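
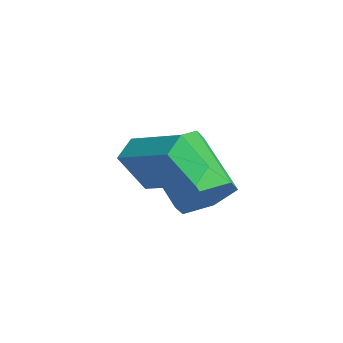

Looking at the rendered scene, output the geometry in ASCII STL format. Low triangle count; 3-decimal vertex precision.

solid 
facet normal 0.847 -0.108 -0.520
outer loop
vertex 3.224 2.89 -2.679
vertex 2.863 3.423 -3.378
vertex 3.349 3.832 -2.671
endloop
endfacet
facet normal 0.515 -0.076 0.854
outer loop
vertex 3.224 2.89 -2.679
vertex 3.349 3.832 -2.671
vertex 1.538 3.104 -1.644
endloop
endfacet
facet normal 0.515 -0.076 0.854
outer loop
vertex 1.538 3.104 -1.644
vertex 3.349 3.832 -2.671
vertex 1.663 4.045 -1.636
endloop
endfacet
facet normal -0.847 0.108 0.521
outer loop
vertex 1.538 3.104 -1.644
vertex 1.663 4.045 -1.636
vertex 1.177 3.637 -2.342
endloop
endfacet
facet normal 0.847 -0.107 -0.521
outer loop
vertex 3.349 3.832 -2.671
vertex 2.863 3.423 -3.378
vertex 2.987 4.365 -3.369
endloop
endfacet
facet normal 0.371 0.821 0.435
outer loop
vertex 3.349 3.832 -2.671
vertex 2.987 4.365 -3.369
vertex 1.663 4.045 -1.636
endloop
endfacet
facet normal 0.371 0.821 0.435
outer loop
vertex 1.663 4.045 -1.636
vertex 2.987 4.365 -3.369
vertex 1.301 4.578 -2.334
endloop
endfacet
facet normal -0.847 0.107 0.521
outer loop
vertex 1.663 4.045 -1.636
vertex 1.301 4.578 -2.334
vertex 1.177 3.637 -2.342
endloop
endfacet
facet normal 0.848 -0.107 -0.520
outer loop
vertex 2.987 4.365 -3.369
vertex 2.863 3.423 -3.378
vertex 2.502 3.956 -4.076
endloop
endfacet
facet normal -0.144 0.896 -0.419
outer loop
vertex 2.987 4.365 -3.369
vertex 2.502 3.956 -4.076
vertex 1.301 4.578 -2.334
endloop
endfacet
facet normal -0.143 0.897 -0.419
outer loop
vertex 1.301 4.578 -2.334
vertex 2.502 3.956 -4.076
vertex 0.816 4.17 -3.041
endloop
endfacet
facet normal -0.848 0.107 0.520
outer loop
vertex 1.301 4.578 -2.334
vertex 0.816 4.17 -3.041
vertex 1.177 3.637 -2.342
endloop
endfacet
facet normal 0.847 -0.108 -0.521
outer loop
vertex 2.502 3.956 -4.076
vertex 2.863 3.423 -3.378
vertex 2.377 3.015 -4.084
endloop
endfacet
facet normal -0.515 0.076 -0.854
outer loop
vertex 2.502 3.956 -4.076
vertex 2.377 3.015 -4.084
vertex 0.816 4.17 -3.041
endloop
endfacet
facet normal -0.515 0.076 -0.854
outer loop
vertex 0.816 4.17 -3.041
vertex 2.377 3.015 -4.084
vertex 0.691 3.228 -3.049
endloop
endfacet
facet normal -0.847 0.108 0.520
outer loop
vertex 0.816 4.17 -3.041
vertex 0.691 3.228 -3.049
vertex 1.177 3.637 -2.342
endloop
endfacet
facet normal 0.847 -0.107 -0.521
outer loop
vertex 2.377 3.015 -4.084
vertex 2.863 3.423 -3.378
vertex 2.739 2.482 -3.386
endloop
endfacet
facet normal -0.371 -0.821 -0.435
outer loop
vertex 2.377 3.015 -4.084
vertex 2.739 2.482 -3.386
vertex 0.691 3.228 -3.049
endloop
endfacet
facet normal -0.371 -0.821 -0.435
outer loop
vertex 0.691 3.228 -3.049
vertex 2.739 2.482 -3.386
vertex 1.053 2.695 -2.351
endloop
endfacet
facet normal -0.847 0.107 0.521
outer loop
vertex 0.691 3.228 -3.049
vertex 1.053 2.695 -2.351
vertex 1.177 3.637 -2.342
endloop
endfacet
facet normal 0.848 -0.107 -0.520
outer loop
vertex 2.739 2.482 -3.386
vertex 2.863 3.423 -3.378
vertex 3.224 2.89 -2.679
endloop
endfacet
facet normal 0.144 -0.897 0.419
outer loop
vertex 2.739 2.482 -3.386
vertex 3.224 2.89 -2.679
vertex 1.053 2.695 -2.351
endloop
endfacet
facet normal 0.144 -0.896 0.420
outer loop
vertex 1.053 2.695 -2.351
vertex 3.224 2.89 -2.679
vertex 1.538 3.104 -1.644
endloop
endfacet
facet normal -0.848 0.107 0.520
outer loop
vertex 1.053 2.695 -2.351
vertex 1.538 3.104 -1.644
vertex 1.177 3.637 -2.342
endloop
endfacet
facet normal -0.862 -0.298 -0.410
outer loop
vertex 2.783 0.637 -0.706
vertex 2.428 1.337 -0.468
vertex 3.144 1.223 -1.891
endloop
endfacet
facet normal 0.433 -0.853 -0.290
outer loop
vertex 4.532 1.703 -1.232
vertex 2.783 0.637 -0.706
vertex 3.144 1.223 -1.891
endloop
endfacet
facet normal -0.862 -0.299 -0.410
outer loop
vertex 3.144 1.223 -1.891
vertex 2.428 1.337 -0.468
vertex 2.788 1.923 -1.653
endloop
endfacet
facet normal 0.263 0.428 -0.865
outer loop
vertex 2.788 1.923 -1.653
vertex 4.532 1.703 -1.232
vertex 3.144 1.223 -1.891
endloop
endfacet
facet normal -0.263 -0.427 0.865
outer loop
vertex 2.783 0.637 -0.706
vertex 3.816 1.817 0.191
vertex 2.428 1.337 -0.468
endloop
endfacet
facet normal 0.433 -0.853 -0.291
outer loop
vertex 4.172 1.117 -0.047
vertex 2.783 0.637 -0.706
vertex 4.532 1.703 -1.232
endloop
endfacet
facet normal -0.263 -0.428 0.865
outer loop
vertex 4.172 1.117 -0.047
vertex 3.816 1.817 0.191
vertex 2.783 0.637 -0.706
endloop
endfacet
facet normal -0.433 0.853 0.290
outer loop
vertex 2.428 1.337 -0.468
vertex 3.816 1.817 0.191
vertex 2.788 1.923 -1.653
endloop
endfacet
facet normal 0.263 0.427 -0.865
outer loop
vertex 4.177 2.403 -0.994
vertex 4.532 1.703 -1.232
vertex 2.788 1.923 -1.653
endloop
endfacet
facet normal -0.433 0.854 0.290
outer loop
vertex 2.788 1.923 -1.653
vertex 3.816 1.817 0.191
vertex 4.177 2.403 -0.994
endloop
endfacet
facet normal 0.862 0.298 0.409
outer loop
vertex 4.177 2.403 -0.994
vertex 4.172 1.117 -0.047
vertex 4.532 1.703 -1.232
endloop
endfacet
facet normal 0.862 0.299 0.410
outer loop
vertex 3.816 1.817 0.191
vertex 4.172 1.117 -0.047
vertex 4.177 2.403 -0.994
endloop
endfacet

endsolid


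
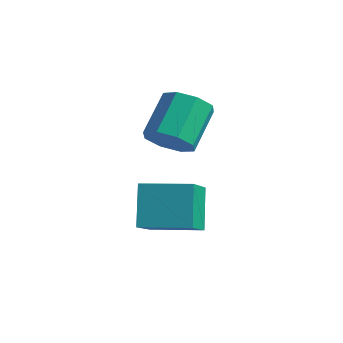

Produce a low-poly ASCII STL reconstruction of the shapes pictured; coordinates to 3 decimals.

solid 
facet normal -0.823 -0.560 -0.093
outer loop
vertex 2.112 -1.605 1.597
vertex 1.224 -0.115 0.485
vertex 2.791 -2.349 0.058
endloop
endfacet
facet normal 0.431 -0.723 0.540
outer loop
vertex 4.356 -1.285 0.235
vertex 2.112 -1.605 1.597
vertex 2.791 -2.349 0.058
endloop
endfacet
facet normal -0.823 -0.560 -0.093
outer loop
vertex 2.791 -2.349 0.058
vertex 1.224 -0.115 0.485
vertex 1.904 -0.859 -1.054
endloop
endfacet
facet normal 0.370 -0.404 -0.837
outer loop
vertex 1.904 -0.859 -1.054
vertex 4.356 -1.285 0.235
vertex 2.791 -2.349 0.058
endloop
endfacet
facet normal -0.369 0.404 0.837
outer loop
vertex 2.112 -1.605 1.597
vertex 2.789 0.949 0.662
vertex 1.224 -0.115 0.485
endloop
endfacet
facet normal 0.431 -0.723 0.540
outer loop
vertex 3.676 -0.541 1.774
vertex 2.112 -1.605 1.597
vertex 4.356 -1.285 0.235
endloop
endfacet
facet normal -0.370 0.404 0.837
outer loop
vertex 3.676 -0.541 1.774
vertex 2.789 0.949 0.662
vertex 2.112 -1.605 1.597
endloop
endfacet
facet normal -0.431 0.723 -0.540
outer loop
vertex 1.224 -0.115 0.485
vertex 2.789 0.949 0.662
vertex 1.904 -0.859 -1.054
endloop
endfacet
facet normal 0.370 -0.404 -0.837
outer loop
vertex 3.468 0.205 -0.877
vertex 4.356 -1.285 0.235
vertex 1.904 -0.859 -1.054
endloop
endfacet
facet normal -0.431 0.723 -0.540
outer loop
vertex 1.904 -0.859 -1.054
vertex 2.789 0.949 0.662
vertex 3.468 0.205 -0.877
endloop
endfacet
facet normal 0.823 0.560 0.093
outer loop
vertex 3.468 0.205 -0.877
vertex 3.676 -0.541 1.774
vertex 4.356 -1.285 0.235
endloop
endfacet
facet normal 0.824 0.560 0.093
outer loop
vertex 2.789 0.949 0.662
vertex 3.676 -0.541 1.774
vertex 3.468 0.205 -0.877
endloop
endfacet
facet normal 0.230 -0.723 -0.651
outer loop
vertex 2.488 0.644 2.738
vertex 1.527 0.427 2.639
vertex 2.157 1.039 2.182
endloop
endfacet
facet normal 0.870 0.453 -0.196
outer loop
vertex 2.488 0.644 2.738
vertex 2.157 1.039 2.182
vertex 2.034 2.07 4.02
endloop
endfacet
facet normal 0.869 0.454 -0.196
outer loop
vertex 2.034 2.07 4.02
vertex 2.157 1.039 2.182
vertex 1.703 2.464 3.464
endloop
endfacet
facet normal -0.230 0.724 0.650
outer loop
vertex 2.034 2.07 4.02
vertex 1.703 2.464 3.464
vertex 1.073 1.853 3.921
endloop
endfacet
facet normal 0.231 -0.723 -0.651
outer loop
vertex 2.157 1.039 2.182
vertex 1.527 0.427 2.639
vertex 1.457 1.075 1.894
endloop
endfacet
facet normal 0.306 0.689 -0.657
outer loop
vertex 2.157 1.039 2.182
vertex 1.457 1.075 1.894
vertex 1.703 2.464 3.464
endloop
endfacet
facet normal 0.307 0.688 -0.657
outer loop
vertex 1.703 2.464 3.464
vertex 1.457 1.075 1.894
vertex 1.004 2.501 3.176
endloop
endfacet
facet normal -0.230 0.724 0.651
outer loop
vertex 1.703 2.464 3.464
vertex 1.004 2.501 3.176
vertex 1.073 1.853 3.921
endloop
endfacet
facet normal 0.230 -0.723 -0.651
outer loop
vertex 1.457 1.075 1.894
vertex 1.527 0.427 2.639
vertex 0.798 0.732 2.042
endloop
endfacet
facet normal -0.436 0.521 -0.734
outer loop
vertex 1.457 1.075 1.894
vertex 0.798 0.732 2.042
vertex 1.004 2.501 3.176
endloop
endfacet
facet normal -0.436 0.521 -0.734
outer loop
vertex 1.004 2.501 3.176
vertex 0.798 0.732 2.042
vertex 0.345 2.158 3.324
endloop
endfacet
facet normal -0.230 0.724 0.651
outer loop
vertex 1.004 2.501 3.176
vertex 0.345 2.158 3.324
vertex 1.073 1.853 3.921
endloop
endfacet
facet normal 0.230 -0.723 -0.651
outer loop
vertex 0.798 0.732 2.042
vertex 1.527 0.427 2.639
vertex 0.566 0.21 2.54
endloop
endfacet
facet normal -0.924 0.048 -0.380
outer loop
vertex 0.798 0.732 2.042
vertex 0.566 0.21 2.54
vertex 0.345 2.158 3.324
endloop
endfacet
facet normal -0.923 0.049 -0.381
outer loop
vertex 0.345 2.158 3.324
vertex 0.566 0.21 2.54
vertex 0.112 1.636 3.822
endloop
endfacet
facet normal -0.230 0.724 0.651
outer loop
vertex 0.345 2.158 3.324
vertex 0.112 1.636 3.822
vertex 1.073 1.853 3.921
endloop
endfacet
facet normal 0.230 -0.724 -0.650
outer loop
vertex 0.566 0.21 2.54
vertex 1.527 0.427 2.639
vertex 0.897 -0.184 3.096
endloop
endfacet
facet normal -0.869 -0.453 0.196
outer loop
vertex 0.566 0.21 2.54
vertex 0.897 -0.184 3.096
vertex 0.112 1.636 3.822
endloop
endfacet
facet normal -0.870 -0.453 0.196
outer loop
vertex 0.112 1.636 3.822
vertex 0.897 -0.184 3.096
vertex 0.443 1.241 4.378
endloop
endfacet
facet normal -0.230 0.723 0.651
outer loop
vertex 0.112 1.636 3.822
vertex 0.443 1.241 4.378
vertex 1.073 1.853 3.921
endloop
endfacet
facet normal 0.230 -0.724 -0.651
outer loop
vertex 0.897 -0.184 3.096
vertex 1.527 0.427 2.639
vertex 1.596 -0.221 3.384
endloop
endfacet
facet normal -0.307 -0.689 0.657
outer loop
vertex 0.897 -0.184 3.096
vertex 1.596 -0.221 3.384
vertex 0.443 1.241 4.378
endloop
endfacet
facet normal -0.306 -0.688 0.658
outer loop
vertex 0.443 1.241 4.378
vertex 1.596 -0.221 3.384
vertex 1.143 1.205 4.666
endloop
endfacet
facet normal -0.231 0.723 0.651
outer loop
vertex 0.443 1.241 4.378
vertex 1.143 1.205 4.666
vertex 1.073 1.853 3.921
endloop
endfacet
facet normal 0.230 -0.724 -0.651
outer loop
vertex 1.596 -0.221 3.384
vertex 1.527 0.427 2.639
vertex 2.255 0.122 3.236
endloop
endfacet
facet normal 0.436 -0.521 0.734
outer loop
vertex 1.596 -0.221 3.384
vertex 2.255 0.122 3.236
vertex 1.143 1.205 4.666
endloop
endfacet
facet normal 0.436 -0.521 0.734
outer loop
vertex 1.143 1.205 4.666
vertex 2.255 0.122 3.236
vertex 1.802 1.548 4.518
endloop
endfacet
facet normal -0.230 0.723 0.651
outer loop
vertex 1.143 1.205 4.666
vertex 1.802 1.548 4.518
vertex 1.073 1.853 3.921
endloop
endfacet
facet normal 0.230 -0.724 -0.651
outer loop
vertex 2.255 0.122 3.236
vertex 1.527 0.427 2.639
vertex 2.488 0.644 2.738
endloop
endfacet
facet normal 0.923 -0.049 0.381
outer loop
vertex 2.255 0.122 3.236
vertex 2.488 0.644 2.738
vertex 1.802 1.548 4.518
endloop
endfacet
facet normal 0.924 -0.048 0.380
outer loop
vertex 1.802 1.548 4.518
vertex 2.488 0.644 2.738
vertex 2.034 2.07 4.02
endloop
endfacet
facet normal -0.230 0.723 0.651
outer loop
vertex 1.802 1.548 4.518
vertex 2.034 2.07 4.02
vertex 1.073 1.853 3.921
endloop
endfacet

endsolid


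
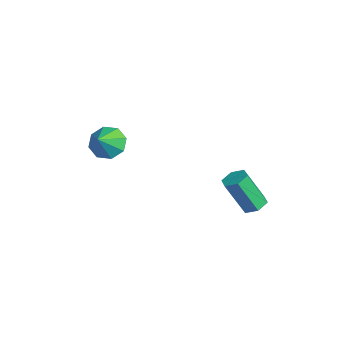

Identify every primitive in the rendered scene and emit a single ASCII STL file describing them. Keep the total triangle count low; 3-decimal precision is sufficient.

solid 
facet normal -0.579 0.479 -0.660
outer loop
vertex -3.128 -3.509 -3.632
vertex -3.745 -3.512 -3.093
vertex -3.127 -3.001 -3.264
endloop
endfacet
facet normal 0.999 0.021 -0.032
outer loop
vertex -3.128 -3.509 -3.632
vertex -3.127 -3.001 -3.264
vertex -3.075 -4.068 -2.327
endloop
endfacet
facet normal -0.579 0.480 -0.659
outer loop
vertex -3.127 -3.001 -3.264
vertex -3.745 -3.512 -3.093
vertex -3.488 -2.792 -2.795
endloop
endfacet
facet normal 0.801 0.417 0.430
outer loop
vertex -3.127 -3.001 -3.264
vertex -3.488 -2.792 -2.795
vertex -3.075 -4.068 -2.327
endloop
endfacet
facet normal -0.578 0.480 -0.660
outer loop
vertex -3.488 -2.792 -2.795
vertex -3.745 -3.512 -3.093
vertex -4.0 -3.005 -2.501
endloop
endfacet
facet normal 0.317 0.415 0.853
outer loop
vertex -3.488 -2.792 -2.795
vertex -4.0 -3.005 -2.501
vertex -3.075 -4.068 -2.327
endloop
endfacet
facet normal -0.578 0.480 -0.660
outer loop
vertex -4.0 -3.005 -2.501
vertex -3.745 -3.512 -3.093
vertex -4.363 -3.514 -2.553
endloop
endfacet
facet normal -0.166 0.017 0.986
outer loop
vertex -4.0 -3.005 -2.501
vertex -4.363 -3.514 -2.553
vertex -3.075 -4.068 -2.327
endloop
endfacet
facet normal -0.578 0.480 -0.660
outer loop
vertex -4.363 -3.514 -2.553
vertex -3.745 -3.512 -3.093
vertex -4.364 -4.022 -2.922
endloop
endfacet
facet normal -0.367 -0.546 0.753
outer loop
vertex -4.363 -3.514 -2.553
vertex -4.364 -4.022 -2.922
vertex -3.075 -4.068 -2.327
endloop
endfacet
facet normal -0.578 0.480 -0.660
outer loop
vertex -4.364 -4.022 -2.922
vertex -3.745 -3.512 -3.093
vertex -4.003 -4.231 -3.39
endloop
endfacet
facet normal -0.168 -0.942 0.291
outer loop
vertex -4.364 -4.022 -2.922
vertex -4.003 -4.231 -3.39
vertex -3.075 -4.068 -2.327
endloop
endfacet
facet normal -0.579 0.480 -0.659
outer loop
vertex -4.003 -4.231 -3.39
vertex -3.745 -3.512 -3.093
vertex -3.491 -4.019 -3.685
endloop
endfacet
facet normal 0.314 -0.940 -0.130
outer loop
vertex -4.003 -4.231 -3.39
vertex -3.491 -4.019 -3.685
vertex -3.075 -4.068 -2.327
endloop
endfacet
facet normal -0.578 0.480 -0.659
outer loop
vertex -3.491 -4.019 -3.685
vertex -3.745 -3.512 -3.093
vertex -3.128 -3.509 -3.632
endloop
endfacet
facet normal 0.799 -0.541 -0.264
outer loop
vertex -3.491 -4.019 -3.685
vertex -3.128 -3.509 -3.632
vertex -3.075 -4.068 -2.327
endloop
endfacet
facet normal 0.167 0.437 -0.884
outer loop
vertex 1.879 1.327 -3.596
vertex 1.591 0.909 -3.857
vertex 1.317 1.376 -3.678
endloop
endfacet
facet normal 0.013 0.895 0.445
outer loop
vertex 1.879 1.327 -3.596
vertex 1.317 1.376 -3.678
vertex 1.597 0.588 -2.102
endloop
endfacet
facet normal 0.013 0.895 0.445
outer loop
vertex 1.597 0.588 -2.102
vertex 1.317 1.376 -3.678
vertex 1.035 0.637 -2.184
endloop
endfacet
facet normal -0.167 -0.438 0.884
outer loop
vertex 1.597 0.588 -2.102
vertex 1.035 0.637 -2.184
vertex 1.309 0.171 -2.363
endloop
endfacet
facet normal 0.168 0.437 -0.884
outer loop
vertex 1.317 1.376 -3.678
vertex 1.591 0.909 -3.857
vertex 1.029 0.959 -3.939
endloop
endfacet
facet normal -0.847 0.523 0.099
outer loop
vertex 1.317 1.376 -3.678
vertex 1.029 0.959 -3.939
vertex 1.035 0.637 -2.184
endloop
endfacet
facet normal -0.847 0.523 0.099
outer loop
vertex 1.035 0.637 -2.184
vertex 1.029 0.959 -3.939
vertex 0.747 0.22 -2.445
endloop
endfacet
facet normal -0.167 -0.438 0.884
outer loop
vertex 1.035 0.637 -2.184
vertex 0.747 0.22 -2.445
vertex 1.309 0.171 -2.363
endloop
endfacet
facet normal 0.168 0.437 -0.884
outer loop
vertex 1.029 0.959 -3.939
vertex 1.591 0.909 -3.857
vertex 1.303 0.492 -4.118
endloop
endfacet
facet normal -0.861 -0.372 -0.347
outer loop
vertex 1.029 0.959 -3.939
vertex 1.303 0.492 -4.118
vertex 0.747 0.22 -2.445
endloop
endfacet
facet normal -0.861 -0.372 -0.347
outer loop
vertex 0.747 0.22 -2.445
vertex 1.303 0.492 -4.118
vertex 1.021 -0.247 -2.624
endloop
endfacet
facet normal -0.167 -0.437 0.884
outer loop
vertex 0.747 0.22 -2.445
vertex 1.021 -0.247 -2.624
vertex 1.309 0.171 -2.363
endloop
endfacet
facet normal 0.167 0.438 -0.884
outer loop
vertex 1.303 0.492 -4.118
vertex 1.591 0.909 -3.857
vertex 1.865 0.443 -4.036
endloop
endfacet
facet normal -0.013 -0.895 -0.445
outer loop
vertex 1.303 0.492 -4.118
vertex 1.865 0.443 -4.036
vertex 1.021 -0.247 -2.624
endloop
endfacet
facet normal -0.013 -0.895 -0.445
outer loop
vertex 1.021 -0.247 -2.624
vertex 1.865 0.443 -4.036
vertex 1.583 -0.296 -2.542
endloop
endfacet
facet normal -0.167 -0.437 0.884
outer loop
vertex 1.021 -0.247 -2.624
vertex 1.583 -0.296 -2.542
vertex 1.309 0.171 -2.363
endloop
endfacet
facet normal 0.167 0.438 -0.884
outer loop
vertex 1.865 0.443 -4.036
vertex 1.591 0.909 -3.857
vertex 2.153 0.86 -3.775
endloop
endfacet
facet normal 0.847 -0.523 -0.099
outer loop
vertex 1.865 0.443 -4.036
vertex 2.153 0.86 -3.775
vertex 1.583 -0.296 -2.542
endloop
endfacet
facet normal 0.847 -0.523 -0.099
outer loop
vertex 1.583 -0.296 -2.542
vertex 2.153 0.86 -3.775
vertex 1.871 0.121 -2.281
endloop
endfacet
facet normal -0.168 -0.437 0.884
outer loop
vertex 1.583 -0.296 -2.542
vertex 1.871 0.121 -2.281
vertex 1.309 0.171 -2.363
endloop
endfacet
facet normal 0.167 0.437 -0.884
outer loop
vertex 2.153 0.86 -3.775
vertex 1.591 0.909 -3.857
vertex 1.879 1.327 -3.596
endloop
endfacet
facet normal 0.861 0.372 0.347
outer loop
vertex 2.153 0.86 -3.775
vertex 1.879 1.327 -3.596
vertex 1.871 0.121 -2.281
endloop
endfacet
facet normal 0.861 0.372 0.347
outer loop
vertex 1.871 0.121 -2.281
vertex 1.879 1.327 -3.596
vertex 1.597 0.588 -2.102
endloop
endfacet
facet normal -0.168 -0.437 0.884
outer loop
vertex 1.871 0.121 -2.281
vertex 1.597 0.588 -2.102
vertex 1.309 0.171 -2.363
endloop
endfacet

endsolid


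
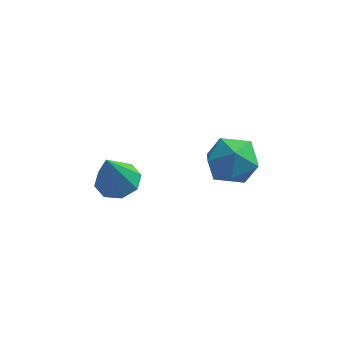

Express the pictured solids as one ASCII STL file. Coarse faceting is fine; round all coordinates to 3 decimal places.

solid 
facet normal 0.150 0.302 -0.942
outer loop
vertex -2.441 0.066 1.088
vertex -3.027 0.347 1.085
vertex -2.426 0.539 1.242
endloop
endfacet
facet normal 0.845 -0.190 0.500
outer loop
vertex -2.441 0.066 1.088
vertex -2.426 0.539 1.242
vertex -3.233 -0.067 2.375
endloop
endfacet
facet normal 0.149 0.302 -0.941
outer loop
vertex -2.426 0.539 1.242
vertex -3.027 0.347 1.085
vertex -2.764 0.899 1.304
endloop
endfacet
facet normal 0.598 0.447 0.665
outer loop
vertex -2.426 0.539 1.242
vertex -2.764 0.899 1.304
vertex -3.233 -0.067 2.375
endloop
endfacet
facet normal 0.149 0.302 -0.941
outer loop
vertex -2.764 0.899 1.304
vertex -3.027 0.347 1.085
vertex -3.255 0.936 1.238
endloop
endfacet
facet normal -0.032 0.749 0.662
outer loop
vertex -2.764 0.899 1.304
vertex -3.255 0.936 1.238
vertex -3.233 -0.067 2.375
endloop
endfacet
facet normal 0.150 0.303 -0.941
outer loop
vertex -3.255 0.936 1.238
vertex -3.027 0.347 1.085
vertex -3.613 0.628 1.082
endloop
endfacet
facet normal -0.681 0.543 0.492
outer loop
vertex -3.255 0.936 1.238
vertex -3.613 0.628 1.082
vertex -3.233 -0.067 2.375
endloop
endfacet
facet normal 0.150 0.302 -0.942
outer loop
vertex -3.613 0.628 1.082
vertex -3.027 0.347 1.085
vertex -3.628 0.155 0.928
endloop
endfacet
facet normal -0.965 -0.053 0.255
outer loop
vertex -3.613 0.628 1.082
vertex -3.628 0.155 0.928
vertex -3.233 -0.067 2.375
endloop
endfacet
facet normal 0.149 0.302 -0.942
outer loop
vertex -3.628 0.155 0.928
vertex -3.027 0.347 1.085
vertex -3.291 -0.205 0.866
endloop
endfacet
facet normal -0.719 -0.689 0.091
outer loop
vertex -3.628 0.155 0.928
vertex -3.291 -0.205 0.866
vertex -3.233 -0.067 2.375
endloop
endfacet
facet normal 0.149 0.302 -0.942
outer loop
vertex -3.291 -0.205 0.866
vertex -3.027 0.347 1.085
vertex -2.799 -0.242 0.932
endloop
endfacet
facet normal -0.087 -0.992 0.094
outer loop
vertex -3.291 -0.205 0.866
vertex -2.799 -0.242 0.932
vertex -3.233 -0.067 2.375
endloop
endfacet
facet normal 0.150 0.303 -0.941
outer loop
vertex -2.799 -0.242 0.932
vertex -3.027 0.347 1.085
vertex -2.441 0.066 1.088
endloop
endfacet
facet normal 0.560 -0.785 0.264
outer loop
vertex -2.799 -0.242 0.932
vertex -2.441 0.066 1.088
vertex -3.233 -0.067 2.375
endloop
endfacet
facet normal -0.639 0.717 0.278
outer loop
vertex -0.049 0.995 2.643
vertex -0.671 0.498 2.495
vertex -0.332 0.515 3.231
endloop
endfacet
facet normal -0.019 0.779 0.627
outer loop
vertex -0.049 0.995 2.643
vertex -0.332 0.515 3.231
vertex 0.466 0.611 3.136
endloop
endfacet
facet normal 0.500 0.854 0.143
outer loop
vertex -0.049 0.995 2.643
vertex 0.466 0.611 3.136
vertex 0.621 0.653 2.343
endloop
endfacet
facet normal 0.202 0.839 -0.506
outer loop
vertex -0.049 0.995 2.643
vertex 0.621 0.653 2.343
vertex -0.082 0.583 1.947
endloop
endfacet
facet normal -0.502 0.754 -0.423
outer loop
vertex -0.049 0.995 2.643
vertex -0.082 0.583 1.947
vertex -0.671 0.498 2.495
endloop
endfacet
facet normal 0.096 0.170 0.981
outer loop
vertex 0.466 0.611 3.136
vertex -0.332 0.515 3.231
vertex 0.162 -0.123 3.293
endloop
endfacet
facet normal -0.907 0.071 0.416
outer loop
vertex -0.332 0.515 3.231
vertex -0.671 0.498 2.495
vertex -0.541 -0.193 2.897
endloop
endfacet
facet normal -0.685 0.131 -0.716
outer loop
vertex -0.671 0.498 2.495
vertex -0.082 0.583 1.947
vertex -0.386 -0.151 2.104
endloop
endfacet
facet normal 0.453 0.268 -0.851
outer loop
vertex -0.082 0.583 1.947
vertex 0.621 0.653 2.343
vertex 0.412 -0.055 2.009
endloop
endfacet
facet normal 0.936 0.291 0.198
outer loop
vertex 0.621 0.653 2.343
vertex 0.466 0.611 3.136
vertex 0.751 -0.038 2.745
endloop
endfacet
facet normal -0.202 -0.839 0.506
outer loop
vertex 0.129 -0.535 2.597
vertex 0.162 -0.123 3.293
vertex -0.541 -0.193 2.897
endloop
endfacet
facet normal -0.500 -0.854 -0.143
outer loop
vertex 0.129 -0.535 2.597
vertex -0.541 -0.193 2.897
vertex -0.386 -0.151 2.104
endloop
endfacet
facet normal 0.019 -0.779 -0.627
outer loop
vertex 0.129 -0.535 2.597
vertex -0.386 -0.151 2.104
vertex 0.412 -0.055 2.009
endloop
endfacet
facet normal 0.639 -0.717 -0.278
outer loop
vertex 0.129 -0.535 2.597
vertex 0.412 -0.055 2.009
vertex 0.751 -0.038 2.745
endloop
endfacet
facet normal 0.502 -0.754 0.423
outer loop
vertex 0.129 -0.535 2.597
vertex 0.751 -0.038 2.745
vertex 0.162 -0.123 3.293
endloop
endfacet
facet normal -0.453 -0.268 0.851
outer loop
vertex -0.541 -0.193 2.897
vertex 0.162 -0.123 3.293
vertex -0.332 0.515 3.231
endloop
endfacet
facet normal -0.936 -0.291 -0.198
outer loop
vertex -0.386 -0.151 2.104
vertex -0.541 -0.193 2.897
vertex -0.671 0.498 2.495
endloop
endfacet
facet normal -0.096 -0.170 -0.981
outer loop
vertex 0.412 -0.055 2.009
vertex -0.386 -0.151 2.104
vertex -0.082 0.583 1.947
endloop
endfacet
facet normal 0.907 -0.071 -0.416
outer loop
vertex 0.751 -0.038 2.745
vertex 0.412 -0.055 2.009
vertex 0.621 0.653 2.343
endloop
endfacet
facet normal 0.685 -0.131 0.716
outer loop
vertex 0.162 -0.123 3.293
vertex 0.751 -0.038 2.745
vertex 0.466 0.611 3.136
endloop
endfacet

endsolid


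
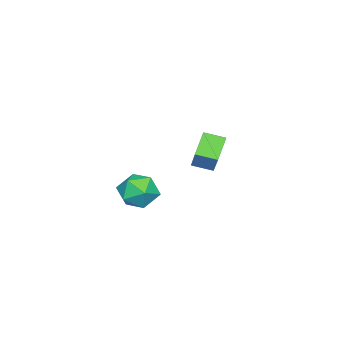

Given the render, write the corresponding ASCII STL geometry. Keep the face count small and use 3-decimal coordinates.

solid 
facet normal -0.620 -0.381 -0.685
outer loop
vertex -3.338 2.136 -3.619
vertex -3.645 3.115 -3.886
vertex -2.347 2.193 -4.548
endloop
endfacet
facet normal 0.290 -0.923 0.252
outer loop
vertex -0.995 3.025 -3.054
vertex -3.338 2.136 -3.619
vertex -2.347 2.193 -4.548
endloop
endfacet
facet normal -0.620 -0.381 -0.685
outer loop
vertex -2.347 2.193 -4.548
vertex -3.645 3.115 -3.886
vertex -2.654 3.172 -4.815
endloop
endfacet
facet normal 0.729 0.042 -0.683
outer loop
vertex -2.654 3.172 -4.815
vertex -0.995 3.025 -3.054
vertex -2.347 2.193 -4.548
endloop
endfacet
facet normal -0.729 -0.042 0.683
outer loop
vertex -3.338 2.136 -3.619
vertex -2.293 3.947 -2.392
vertex -3.645 3.115 -3.886
endloop
endfacet
facet normal 0.290 -0.923 0.252
outer loop
vertex -1.986 2.968 -2.125
vertex -3.338 2.136 -3.619
vertex -0.995 3.025 -3.054
endloop
endfacet
facet normal -0.729 -0.042 0.683
outer loop
vertex -1.986 2.968 -2.125
vertex -2.293 3.947 -2.392
vertex -3.338 2.136 -3.619
endloop
endfacet
facet normal -0.290 0.923 -0.252
outer loop
vertex -3.645 3.115 -3.886
vertex -2.293 3.947 -2.392
vertex -2.654 3.172 -4.815
endloop
endfacet
facet normal 0.729 0.042 -0.683
outer loop
vertex -1.302 4.004 -3.321
vertex -0.995 3.025 -3.054
vertex -2.654 3.172 -4.815
endloop
endfacet
facet normal -0.290 0.923 -0.252
outer loop
vertex -2.654 3.172 -4.815
vertex -2.293 3.947 -2.392
vertex -1.302 4.004 -3.321
endloop
endfacet
facet normal 0.620 0.381 0.685
outer loop
vertex -1.302 4.004 -3.321
vertex -1.986 2.968 -2.125
vertex -0.995 3.025 -3.054
endloop
endfacet
facet normal 0.620 0.381 0.685
outer loop
vertex -2.293 3.947 -2.392
vertex -1.986 2.968 -2.125
vertex -1.302 4.004 -3.321
endloop
endfacet
facet normal -0.714 0.091 0.694
outer loop
vertex 1.806 2.374 -3.66
vertex 2.256 1.636 -3.1
vertex 2.519 2.622 -2.959
endloop
endfacet
facet normal -0.602 0.712 0.361
outer loop
vertex 1.806 2.374 -3.66
vertex 2.519 2.622 -2.959
vertex 2.518 3.087 -3.878
endloop
endfacet
facet normal -0.716 0.612 -0.336
outer loop
vertex 1.806 2.374 -3.66
vertex 2.518 3.087 -3.878
vertex 2.254 2.388 -4.588
endloop
endfacet
facet normal -0.898 -0.071 -0.435
outer loop
vertex 1.806 2.374 -3.66
vertex 2.254 2.388 -4.588
vertex 2.092 1.491 -4.107
endloop
endfacet
facet normal -0.897 -0.393 0.203
outer loop
vertex 1.806 2.374 -3.66
vertex 2.092 1.491 -4.107
vertex 2.256 1.636 -3.1
endloop
endfacet
facet normal 0.083 0.889 0.450
outer loop
vertex 2.518 3.087 -3.878
vertex 2.519 2.622 -2.959
vertex 3.408 2.789 -3.453
endloop
endfacet
facet normal -0.098 -0.115 0.988
outer loop
vertex 2.519 2.622 -2.959
vertex 2.256 1.636 -3.1
vertex 3.246 1.892 -2.972
endloop
endfacet
facet normal -0.393 -0.899 0.193
outer loop
vertex 2.256 1.636 -3.1
vertex 2.092 1.491 -4.107
vertex 2.982 1.193 -3.682
endloop
endfacet
facet normal -0.394 -0.378 -0.838
outer loop
vertex 2.092 1.491 -4.107
vertex 2.254 2.388 -4.588
vertex 2.981 1.658 -4.601
endloop
endfacet
facet normal -0.100 0.727 -0.679
outer loop
vertex 2.254 2.388 -4.588
vertex 2.518 3.087 -3.878
vertex 3.244 2.644 -4.46
endloop
endfacet
facet normal 0.898 0.071 0.435
outer loop
vertex 3.694 1.906 -3.9
vertex 3.408 2.789 -3.453
vertex 3.246 1.892 -2.972
endloop
endfacet
facet normal 0.716 -0.612 0.336
outer loop
vertex 3.694 1.906 -3.9
vertex 3.246 1.892 -2.972
vertex 2.982 1.193 -3.682
endloop
endfacet
facet normal 0.602 -0.712 -0.361
outer loop
vertex 3.694 1.906 -3.9
vertex 2.982 1.193 -3.682
vertex 2.981 1.658 -4.601
endloop
endfacet
facet normal 0.714 -0.091 -0.694
outer loop
vertex 3.694 1.906 -3.9
vertex 2.981 1.658 -4.601
vertex 3.244 2.644 -4.46
endloop
endfacet
facet normal 0.897 0.393 -0.203
outer loop
vertex 3.694 1.906 -3.9
vertex 3.244 2.644 -4.46
vertex 3.408 2.789 -3.453
endloop
endfacet
facet normal 0.394 0.378 0.838
outer loop
vertex 3.246 1.892 -2.972
vertex 3.408 2.789 -3.453
vertex 2.519 2.622 -2.959
endloop
endfacet
facet normal 0.100 -0.727 0.679
outer loop
vertex 2.982 1.193 -3.682
vertex 3.246 1.892 -2.972
vertex 2.256 1.636 -3.1
endloop
endfacet
facet normal -0.083 -0.889 -0.450
outer loop
vertex 2.981 1.658 -4.601
vertex 2.982 1.193 -3.682
vertex 2.092 1.491 -4.107
endloop
endfacet
facet normal 0.098 0.115 -0.988
outer loop
vertex 3.244 2.644 -4.46
vertex 2.981 1.658 -4.601
vertex 2.254 2.388 -4.588
endloop
endfacet
facet normal 0.393 0.899 -0.193
outer loop
vertex 3.408 2.789 -3.453
vertex 3.244 2.644 -4.46
vertex 2.518 3.087 -3.878
endloop
endfacet

endsolid


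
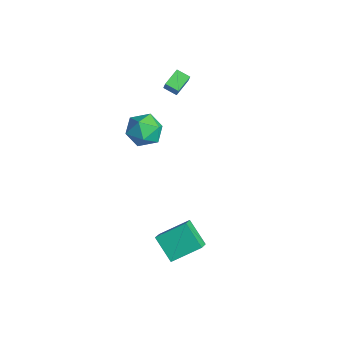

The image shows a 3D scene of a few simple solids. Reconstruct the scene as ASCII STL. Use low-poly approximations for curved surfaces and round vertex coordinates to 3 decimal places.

solid 
facet normal -0.500 0.095 -0.861
outer loop
vertex -4.608 0.986 3.282
vertex -3.967 1.499 2.966
vertex -4.038 0.002 2.842
endloop
endfacet
facet normal -0.729 -0.583 0.359
outer loop
vertex -3.613 -0.079 3.574
vertex -4.608 0.986 3.282
vertex -4.038 0.002 2.842
endloop
endfacet
facet normal -0.500 0.095 -0.861
outer loop
vertex -4.038 0.002 2.842
vertex -3.967 1.499 2.966
vertex -3.396 0.515 2.526
endloop
endfacet
facet normal 0.467 -0.807 -0.361
outer loop
vertex -3.396 0.515 2.526
vertex -3.613 -0.079 3.574
vertex -4.038 0.002 2.842
endloop
endfacet
facet normal -0.468 0.807 0.361
outer loop
vertex -4.608 0.986 3.282
vertex -3.542 1.418 3.698
vertex -3.967 1.499 2.966
endloop
endfacet
facet normal -0.729 -0.583 0.358
outer loop
vertex -4.184 0.905 4.014
vertex -4.608 0.986 3.282
vertex -3.613 -0.079 3.574
endloop
endfacet
facet normal -0.468 0.807 0.360
outer loop
vertex -4.184 0.905 4.014
vertex -3.542 1.418 3.698
vertex -4.608 0.986 3.282
endloop
endfacet
facet normal 0.729 0.583 -0.359
outer loop
vertex -3.967 1.499 2.966
vertex -3.542 1.418 3.698
vertex -3.396 0.515 2.526
endloop
endfacet
facet normal 0.468 -0.807 -0.360
outer loop
vertex -2.972 0.434 3.258
vertex -3.613 -0.079 3.574
vertex -3.396 0.515 2.526
endloop
endfacet
facet normal 0.730 0.583 -0.358
outer loop
vertex -3.396 0.515 2.526
vertex -3.542 1.418 3.698
vertex -2.972 0.434 3.258
endloop
endfacet
facet normal 0.500 -0.095 0.861
outer loop
vertex -2.972 0.434 3.258
vertex -4.184 0.905 4.014
vertex -3.613 -0.079 3.574
endloop
endfacet
facet normal 0.500 -0.095 0.861
outer loop
vertex -3.542 1.418 3.698
vertex -4.184 0.905 4.014
vertex -2.972 0.434 3.258
endloop
endfacet
facet normal -0.745 -0.190 0.639
outer loop
vertex 3.282 -2.051 -2.035
vertex 2.534 -1.462 -2.732
vertex 2.882 -3.691 -2.99
endloop
endfacet
facet normal 0.634 -0.499 0.591
outer loop
vertex 4.186 -3.358 -4.108
vertex 3.282 -2.051 -2.035
vertex 2.882 -3.691 -2.99
endloop
endfacet
facet normal -0.745 -0.190 0.639
outer loop
vertex 2.882 -3.691 -2.99
vertex 2.534 -1.462 -2.732
vertex 2.134 -3.102 -3.687
endloop
endfacet
facet normal -0.207 -0.845 -0.493
outer loop
vertex 2.134 -3.102 -3.687
vertex 4.186 -3.358 -4.108
vertex 2.882 -3.691 -2.99
endloop
endfacet
facet normal 0.207 0.845 0.493
outer loop
vertex 3.282 -2.051 -2.035
vertex 3.838 -1.129 -3.85
vertex 2.534 -1.462 -2.732
endloop
endfacet
facet normal 0.634 -0.499 0.591
outer loop
vertex 4.586 -1.718 -3.153
vertex 3.282 -2.051 -2.035
vertex 4.186 -3.358 -4.108
endloop
endfacet
facet normal 0.207 0.845 0.493
outer loop
vertex 4.586 -1.718 -3.153
vertex 3.838 -1.129 -3.85
vertex 3.282 -2.051 -2.035
endloop
endfacet
facet normal -0.634 0.499 -0.591
outer loop
vertex 2.534 -1.462 -2.732
vertex 3.838 -1.129 -3.85
vertex 2.134 -3.102 -3.687
endloop
endfacet
facet normal -0.207 -0.845 -0.493
outer loop
vertex 3.438 -2.769 -4.805
vertex 4.186 -3.358 -4.108
vertex 2.134 -3.102 -3.687
endloop
endfacet
facet normal -0.634 0.499 -0.591
outer loop
vertex 2.134 -3.102 -3.687
vertex 3.838 -1.129 -3.85
vertex 3.438 -2.769 -4.805
endloop
endfacet
facet normal 0.745 0.190 -0.639
outer loop
vertex 3.438 -2.769 -4.805
vertex 4.586 -1.718 -3.153
vertex 4.186 -3.358 -4.108
endloop
endfacet
facet normal 0.745 0.190 -0.639
outer loop
vertex 3.838 -1.129 -3.85
vertex 4.586 -1.718 -3.153
vertex 3.438 -2.769 -4.805
endloop
endfacet
facet normal 0.107 0.852 0.512
outer loop
vertex -0.907 -1.496 2.657
vertex -1.324 -2.012 3.604
vertex -0.187 -2.027 3.391
endloop
endfacet
facet normal 0.597 0.802 -0.005
outer loop
vertex -0.907 -1.496 2.657
vertex -0.187 -2.027 3.391
vertex -0.04 -2.144 2.25
endloop
endfacet
facet normal 0.255 0.736 -0.627
outer loop
vertex -0.907 -1.496 2.657
vertex -0.04 -2.144 2.25
vertex -1.085 -2.201 1.758
endloop
endfacet
facet normal -0.446 0.745 -0.496
outer loop
vertex -0.907 -1.496 2.657
vertex -1.085 -2.201 1.758
vertex -1.879 -2.119 2.595
endloop
endfacet
facet normal -0.537 0.817 0.209
outer loop
vertex -0.907 -1.496 2.657
vertex -1.879 -2.119 2.595
vertex -1.324 -2.012 3.604
endloop
endfacet
facet normal 0.973 0.205 0.104
outer loop
vertex -0.04 -2.144 2.25
vertex -0.187 -2.027 3.391
vertex 0.079 -3.061 2.945
endloop
endfacet
facet normal 0.180 0.287 0.941
outer loop
vertex -0.187 -2.027 3.391
vertex -1.324 -2.012 3.604
vertex -0.715 -2.979 3.782
endloop
endfacet
facet normal -0.863 0.229 0.450
outer loop
vertex -1.324 -2.012 3.604
vertex -1.879 -2.119 2.595
vertex -1.76 -3.036 3.29
endloop
endfacet
facet normal -0.715 0.113 -0.690
outer loop
vertex -1.879 -2.119 2.595
vertex -1.085 -2.201 1.758
vertex -1.613 -3.153 2.149
endloop
endfacet
facet normal 0.420 0.098 -0.902
outer loop
vertex -1.085 -2.201 1.758
vertex -0.04 -2.144 2.25
vertex -0.476 -3.168 1.936
endloop
endfacet
facet normal 0.446 -0.745 0.496
outer loop
vertex -0.893 -3.684 2.883
vertex 0.079 -3.061 2.945
vertex -0.715 -2.979 3.782
endloop
endfacet
facet normal -0.255 -0.736 0.627
outer loop
vertex -0.893 -3.684 2.883
vertex -0.715 -2.979 3.782
vertex -1.76 -3.036 3.29
endloop
endfacet
facet normal -0.597 -0.802 0.005
outer loop
vertex -0.893 -3.684 2.883
vertex -1.76 -3.036 3.29
vertex -1.613 -3.153 2.149
endloop
endfacet
facet normal -0.107 -0.852 -0.512
outer loop
vertex -0.893 -3.684 2.883
vertex -1.613 -3.153 2.149
vertex -0.476 -3.168 1.936
endloop
endfacet
facet normal 0.537 -0.817 -0.209
outer loop
vertex -0.893 -3.684 2.883
vertex -0.476 -3.168 1.936
vertex 0.079 -3.061 2.945
endloop
endfacet
facet normal 0.715 -0.113 0.690
outer loop
vertex -0.715 -2.979 3.782
vertex 0.079 -3.061 2.945
vertex -0.187 -2.027 3.391
endloop
endfacet
facet normal -0.420 -0.098 0.902
outer loop
vertex -1.76 -3.036 3.29
vertex -0.715 -2.979 3.782
vertex -1.324 -2.012 3.604
endloop
endfacet
facet normal -0.973 -0.205 -0.104
outer loop
vertex -1.613 -3.153 2.149
vertex -1.76 -3.036 3.29
vertex -1.879 -2.119 2.595
endloop
endfacet
facet normal -0.180 -0.287 -0.941
outer loop
vertex -0.476 -3.168 1.936
vertex -1.613 -3.153 2.149
vertex -1.085 -2.201 1.758
endloop
endfacet
facet normal 0.863 -0.229 -0.450
outer loop
vertex 0.079 -3.061 2.945
vertex -0.476 -3.168 1.936
vertex -0.04 -2.144 2.25
endloop
endfacet

endsolid


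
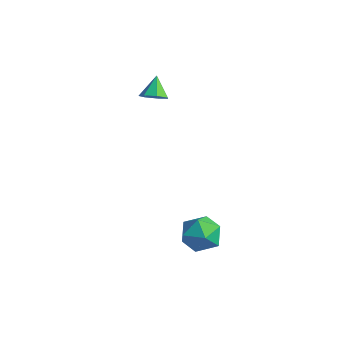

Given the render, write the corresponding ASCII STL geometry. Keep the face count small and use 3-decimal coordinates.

solid 
facet normal 0.082 0.943 0.323
outer loop
vertex 1.565 1.021 -2.866
vertex 1.066 0.824 -2.164
vertex 1.944 0.733 -2.122
endloop
endfacet
facet normal 0.661 0.749 -0.047
outer loop
vertex 1.565 1.021 -2.866
vertex 1.944 0.733 -2.122
vertex 2.225 0.436 -2.905
endloop
endfacet
facet normal 0.451 0.555 -0.699
outer loop
vertex 1.565 1.021 -2.866
vertex 2.225 0.436 -2.905
vertex 1.522 0.344 -3.431
endloop
endfacet
facet normal -0.259 0.629 -0.733
outer loop
vertex 1.565 1.021 -2.866
vertex 1.522 0.344 -3.431
vertex 0.805 0.583 -2.973
endloop
endfacet
facet normal -0.486 0.868 -0.102
outer loop
vertex 1.565 1.021 -2.866
vertex 0.805 0.583 -2.973
vertex 1.066 0.824 -2.164
endloop
endfacet
facet normal 0.946 0.178 0.272
outer loop
vertex 2.225 0.436 -2.905
vertex 1.944 0.733 -2.122
vertex 2.135 -0.123 -2.227
endloop
endfacet
facet normal 0.009 0.491 0.871
outer loop
vertex 1.944 0.733 -2.122
vertex 1.066 0.824 -2.164
vertex 1.418 0.116 -1.769
endloop
endfacet
facet normal -0.911 0.370 0.184
outer loop
vertex 1.066 0.824 -2.164
vertex 0.805 0.583 -2.973
vertex 0.715 0.024 -2.295
endloop
endfacet
facet normal -0.542 -0.018 -0.840
outer loop
vertex 0.805 0.583 -2.973
vertex 1.522 0.344 -3.431
vertex 0.996 -0.273 -3.078
endloop
endfacet
facet normal 0.605 -0.137 -0.784
outer loop
vertex 1.522 0.344 -3.431
vertex 2.225 0.436 -2.905
vertex 1.874 -0.364 -3.036
endloop
endfacet
facet normal 0.259 -0.629 0.733
outer loop
vertex 1.375 -0.561 -2.334
vertex 2.135 -0.123 -2.227
vertex 1.418 0.116 -1.769
endloop
endfacet
facet normal -0.451 -0.555 0.699
outer loop
vertex 1.375 -0.561 -2.334
vertex 1.418 0.116 -1.769
vertex 0.715 0.024 -2.295
endloop
endfacet
facet normal -0.661 -0.749 0.047
outer loop
vertex 1.375 -0.561 -2.334
vertex 0.715 0.024 -2.295
vertex 0.996 -0.273 -3.078
endloop
endfacet
facet normal -0.082 -0.943 -0.323
outer loop
vertex 1.375 -0.561 -2.334
vertex 0.996 -0.273 -3.078
vertex 1.874 -0.364 -3.036
endloop
endfacet
facet normal 0.486 -0.868 0.102
outer loop
vertex 1.375 -0.561 -2.334
vertex 1.874 -0.364 -3.036
vertex 2.135 -0.123 -2.227
endloop
endfacet
facet normal 0.542 0.018 0.840
outer loop
vertex 1.418 0.116 -1.769
vertex 2.135 -0.123 -2.227
vertex 1.944 0.733 -2.122
endloop
endfacet
facet normal -0.605 0.137 0.784
outer loop
vertex 0.715 0.024 -2.295
vertex 1.418 0.116 -1.769
vertex 1.066 0.824 -2.164
endloop
endfacet
facet normal -0.946 -0.178 -0.272
outer loop
vertex 0.996 -0.273 -3.078
vertex 0.715 0.024 -2.295
vertex 0.805 0.583 -2.973
endloop
endfacet
facet normal -0.009 -0.491 -0.871
outer loop
vertex 1.874 -0.364 -3.036
vertex 0.996 -0.273 -3.078
vertex 1.522 0.344 -3.431
endloop
endfacet
facet normal 0.911 -0.370 -0.184
outer loop
vertex 2.135 -0.123 -2.227
vertex 1.874 -0.364 -3.036
vertex 2.225 0.436 -2.905
endloop
endfacet
facet normal 0.437 -0.481 -0.760
outer loop
vertex -3.064 1.804 1.787
vertex -3.487 1.995 1.423
vertex -2.973 2.252 1.556
endloop
endfacet
facet normal 0.579 0.278 0.766
outer loop
vertex -3.064 1.804 1.787
vertex -2.973 2.252 1.556
vertex -3.933 2.485 2.197
endloop
endfacet
facet normal 0.437 -0.481 -0.760
outer loop
vertex -2.973 2.252 1.556
vertex -3.487 1.995 1.423
vertex -3.269 2.506 1.225
endloop
endfacet
facet normal 0.408 0.863 0.297
outer loop
vertex -2.973 2.252 1.556
vertex -3.269 2.506 1.225
vertex -3.933 2.485 2.197
endloop
endfacet
facet normal 0.439 -0.481 -0.759
outer loop
vertex -3.269 2.506 1.225
vertex -3.487 1.995 1.423
vertex -3.729 2.375 1.042
endloop
endfacet
facet normal -0.223 0.966 -0.131
outer loop
vertex -3.269 2.506 1.225
vertex -3.729 2.375 1.042
vertex -3.933 2.485 2.197
endloop
endfacet
facet normal 0.438 -0.482 -0.759
outer loop
vertex -3.729 2.375 1.042
vertex -3.487 1.995 1.423
vertex -4.007 1.958 1.146
endloop
endfacet
facet normal -0.838 0.509 -0.196
outer loop
vertex -3.729 2.375 1.042
vertex -4.007 1.958 1.146
vertex -3.933 2.485 2.197
endloop
endfacet
facet normal 0.439 -0.480 -0.760
outer loop
vertex -4.007 1.958 1.146
vertex -3.487 1.995 1.423
vertex -3.893 1.568 1.458
endloop
endfacet
facet normal -0.975 -0.164 0.151
outer loop
vertex -4.007 1.958 1.146
vertex -3.893 1.568 1.458
vertex -3.933 2.485 2.197
endloop
endfacet
facet normal 0.438 -0.479 -0.760
outer loop
vertex -3.893 1.568 1.458
vertex -3.487 1.995 1.423
vertex -3.473 1.5 1.743
endloop
endfacet
facet normal -0.529 -0.546 0.649
outer loop
vertex -3.893 1.568 1.458
vertex -3.473 1.5 1.743
vertex -3.933 2.485 2.197
endloop
endfacet
facet normal 0.438 -0.479 -0.761
outer loop
vertex -3.473 1.5 1.743
vertex -3.487 1.995 1.423
vertex -3.064 1.804 1.787
endloop
endfacet
facet normal 0.161 -0.350 0.923
outer loop
vertex -3.473 1.5 1.743
vertex -3.064 1.804 1.787
vertex -3.933 2.485 2.197
endloop
endfacet

endsolid


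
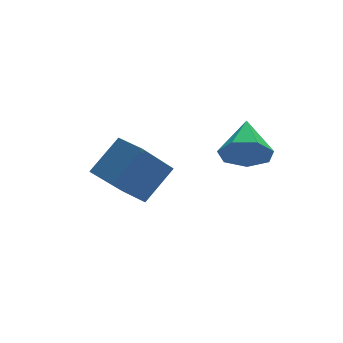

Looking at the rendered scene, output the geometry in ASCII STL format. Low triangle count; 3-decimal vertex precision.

solid 
facet normal -0.356 -0.803 -0.478
outer loop
vertex 0.341 0.517 2.996
vertex -0.487 0.586 3.496
vertex -0.259 0.992 2.645
endloop
endfacet
facet normal 0.700 0.534 -0.474
outer loop
vertex 0.341 0.517 2.996
vertex -0.259 0.992 2.645
vertex 0.127 1.974 4.324
endloop
endfacet
facet normal -0.355 -0.803 -0.478
outer loop
vertex -0.259 0.992 2.645
vertex -0.487 0.586 3.496
vertex -1.031 1.161 2.935
endloop
endfacet
facet normal -0.001 0.863 -0.505
outer loop
vertex -0.259 0.992 2.645
vertex -1.031 1.161 2.935
vertex 0.127 1.974 4.324
endloop
endfacet
facet normal -0.355 -0.803 -0.479
outer loop
vertex -1.031 1.161 2.935
vertex -0.487 0.586 3.496
vertex -1.394 0.897 3.647
endloop
endfacet
facet normal -0.580 0.815 0.006
outer loop
vertex -1.031 1.161 2.935
vertex -1.394 0.897 3.647
vertex 0.127 1.974 4.324
endloop
endfacet
facet normal -0.355 -0.803 -0.479
outer loop
vertex -1.394 0.897 3.647
vertex -0.487 0.586 3.496
vertex -1.074 0.399 4.245
endloop
endfacet
facet normal -0.602 0.425 0.676
outer loop
vertex -1.394 0.897 3.647
vertex -1.074 0.399 4.245
vertex 0.127 1.974 4.324
endloop
endfacet
facet normal -0.356 -0.802 -0.479
outer loop
vertex -1.074 0.399 4.245
vertex -0.487 0.586 3.496
vertex -0.313 0.041 4.279
endloop
endfacet
facet normal -0.050 -0.012 0.999
outer loop
vertex -1.074 0.399 4.245
vertex -0.313 0.041 4.279
vertex 0.127 1.974 4.324
endloop
endfacet
facet normal -0.356 -0.802 -0.479
outer loop
vertex -0.313 0.041 4.279
vertex -0.487 0.586 3.496
vertex 0.317 0.094 3.723
endloop
endfacet
facet normal 0.660 -0.167 0.732
outer loop
vertex -0.313 0.041 4.279
vertex 0.317 0.094 3.723
vertex 0.127 1.974 4.324
endloop
endfacet
facet normal -0.356 -0.803 -0.479
outer loop
vertex 0.317 0.094 3.723
vertex -0.487 0.586 3.496
vertex 0.341 0.517 2.996
endloop
endfacet
facet normal 0.994 0.076 0.077
outer loop
vertex 0.317 0.094 3.723
vertex 0.341 0.517 2.996
vertex 0.127 1.974 4.324
endloop
endfacet
facet normal -0.629 -0.311 0.713
outer loop
vertex -3.681 1.889 3.718
vertex -4.133 2.987 3.798
vertex -4.862 1.492 2.504
endloop
endfacet
facet normal 0.380 -0.923 -0.068
outer loop
vertex -3.487 2.173 0.942
vertex -3.681 1.889 3.718
vertex -4.862 1.492 2.504
endloop
endfacet
facet normal -0.628 -0.311 0.713
outer loop
vertex -4.862 1.492 2.504
vertex -4.133 2.987 3.798
vertex -5.315 2.589 2.584
endloop
endfacet
facet normal -0.679 -0.229 -0.698
outer loop
vertex -5.315 2.589 2.584
vertex -3.487 2.173 0.942
vertex -4.862 1.492 2.504
endloop
endfacet
facet normal 0.679 0.229 0.698
outer loop
vertex -3.681 1.889 3.718
vertex -2.758 3.668 2.236
vertex -4.133 2.987 3.798
endloop
endfacet
facet normal 0.380 -0.922 -0.068
outer loop
vertex -2.305 2.571 2.156
vertex -3.681 1.889 3.718
vertex -3.487 2.173 0.942
endloop
endfacet
facet normal 0.679 0.229 0.698
outer loop
vertex -2.305 2.571 2.156
vertex -2.758 3.668 2.236
vertex -3.681 1.889 3.718
endloop
endfacet
facet normal -0.380 0.922 0.068
outer loop
vertex -4.133 2.987 3.798
vertex -2.758 3.668 2.236
vertex -5.315 2.589 2.584
endloop
endfacet
facet normal -0.679 -0.229 -0.698
outer loop
vertex -3.939 3.271 1.022
vertex -3.487 2.173 0.942
vertex -5.315 2.589 2.584
endloop
endfacet
facet normal -0.380 0.922 0.068
outer loop
vertex -5.315 2.589 2.584
vertex -2.758 3.668 2.236
vertex -3.939 3.271 1.022
endloop
endfacet
facet normal 0.628 0.311 -0.713
outer loop
vertex -3.939 3.271 1.022
vertex -2.305 2.571 2.156
vertex -3.487 2.173 0.942
endloop
endfacet
facet normal 0.628 0.311 -0.713
outer loop
vertex -2.758 3.668 2.236
vertex -2.305 2.571 2.156
vertex -3.939 3.271 1.022
endloop
endfacet

endsolid


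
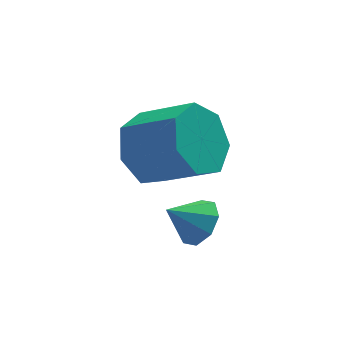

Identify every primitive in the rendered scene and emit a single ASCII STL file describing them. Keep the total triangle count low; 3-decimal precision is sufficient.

solid 
facet normal 0.762 -0.016 -0.647
outer loop
vertex 1.01 -2.758 -0.493
vertex 0.599 -2.409 -0.986
vertex 1.055 -2.203 -0.454
endloop
endfacet
facet normal 0.149 -0.081 0.986
outer loop
vertex 1.01 -2.758 -0.493
vertex 1.055 -2.203 -0.454
vertex -0.239 -2.391 -0.274
endloop
endfacet
facet normal 0.762 -0.017 -0.647
outer loop
vertex 1.055 -2.203 -0.454
vertex 0.599 -2.409 -0.986
vertex 0.833 -1.768 -0.727
endloop
endfacet
facet normal 0.037 0.545 0.838
outer loop
vertex 1.055 -2.203 -0.454
vertex 0.833 -1.768 -0.727
vertex -0.239 -2.391 -0.274
endloop
endfacet
facet normal 0.763 -0.017 -0.646
outer loop
vertex 0.833 -1.768 -0.727
vertex 0.599 -2.409 -0.986
vertex 0.475 -1.709 -1.151
endloop
endfacet
facet normal -0.330 0.856 0.398
outer loop
vertex 0.833 -1.768 -0.727
vertex 0.475 -1.709 -1.151
vertex -0.239 -2.391 -0.274
endloop
endfacet
facet normal 0.762 -0.018 -0.647
outer loop
vertex 0.475 -1.709 -1.151
vertex 0.599 -2.409 -0.986
vertex 0.189 -2.06 -1.478
endloop
endfacet
facet normal -0.737 0.672 -0.077
outer loop
vertex 0.475 -1.709 -1.151
vertex 0.189 -2.06 -1.478
vertex -0.239 -2.391 -0.274
endloop
endfacet
facet normal 0.762 -0.016 -0.647
outer loop
vertex 0.189 -2.06 -1.478
vertex 0.599 -2.409 -0.986
vertex 0.144 -2.616 -1.517
endloop
endfacet
facet normal -0.946 0.098 -0.309
outer loop
vertex 0.189 -2.06 -1.478
vertex 0.144 -2.616 -1.517
vertex -0.239 -2.391 -0.274
endloop
endfacet
facet normal 0.763 -0.017 -0.647
outer loop
vertex 0.144 -2.616 -1.517
vertex 0.599 -2.409 -0.986
vertex 0.365 -3.05 -1.245
endloop
endfacet
facet normal -0.835 -0.526 -0.162
outer loop
vertex 0.144 -2.616 -1.517
vertex 0.365 -3.05 -1.245
vertex -0.239 -2.391 -0.274
endloop
endfacet
facet normal 0.762 -0.017 -0.647
outer loop
vertex 0.365 -3.05 -1.245
vertex 0.599 -2.409 -0.986
vertex 0.724 -3.109 -0.821
endloop
endfacet
facet normal -0.467 -0.839 0.279
outer loop
vertex 0.365 -3.05 -1.245
vertex 0.724 -3.109 -0.821
vertex -0.239 -2.391 -0.274
endloop
endfacet
facet normal 0.762 -0.016 -0.647
outer loop
vertex 0.724 -3.109 -0.821
vertex 0.599 -2.409 -0.986
vertex 1.01 -2.758 -0.493
endloop
endfacet
facet normal -0.060 -0.655 0.753
outer loop
vertex 0.724 -3.109 -0.821
vertex 1.01 -2.758 -0.493
vertex -0.239 -2.391 -0.274
endloop
endfacet
facet normal -0.661 0.525 -0.535
outer loop
vertex -0.012 -1.351 -0.114
vertex -0.358 -0.852 0.803
vertex 0.443 -0.544 0.116
endloop
endfacet
facet normal 0.579 -0.096 -0.809
outer loop
vertex -0.012 -1.351 -0.114
vertex 0.443 -0.544 0.116
vertex 1.165 -2.286 0.839
endloop
endfacet
facet normal 0.580 -0.095 -0.809
outer loop
vertex 1.165 -2.286 0.839
vertex 0.443 -0.544 0.116
vertex 1.62 -1.479 1.07
endloop
endfacet
facet normal 0.661 -0.526 0.535
outer loop
vertex 1.165 -2.286 0.839
vertex 1.62 -1.479 1.07
vertex 0.818 -1.788 1.757
endloop
endfacet
facet normal -0.661 0.526 -0.535
outer loop
vertex 0.443 -0.544 0.116
vertex -0.358 -0.852 0.803
vertex 0.295 0.031 0.864
endloop
endfacet
facet normal 0.734 0.601 -0.317
outer loop
vertex 0.443 -0.544 0.116
vertex 0.295 0.031 0.864
vertex 1.62 -1.479 1.07
endloop
endfacet
facet normal 0.734 0.601 -0.316
outer loop
vertex 1.62 -1.479 1.07
vertex 0.295 0.031 0.864
vertex 1.471 -0.905 1.817
endloop
endfacet
facet normal 0.661 -0.525 0.536
outer loop
vertex 1.62 -1.479 1.07
vertex 1.471 -0.905 1.817
vertex 0.818 -1.788 1.757
endloop
endfacet
facet normal -0.661 0.526 -0.535
outer loop
vertex 0.295 0.031 0.864
vertex -0.358 -0.852 0.803
vertex -0.346 -0.06 1.566
endloop
endfacet
facet normal 0.336 0.845 0.416
outer loop
vertex 0.295 0.031 0.864
vertex -0.346 -0.06 1.566
vertex 1.471 -0.905 1.817
endloop
endfacet
facet normal 0.336 0.846 0.415
outer loop
vertex 1.471 -0.905 1.817
vertex -0.346 -0.06 1.566
vertex 0.831 -0.995 2.519
endloop
endfacet
facet normal 0.661 -0.525 0.535
outer loop
vertex 1.471 -0.905 1.817
vertex 0.831 -0.995 2.519
vertex 0.818 -1.788 1.757
endloop
endfacet
facet normal -0.661 0.526 -0.535
outer loop
vertex -0.346 -0.06 1.566
vertex -0.358 -0.852 0.803
vertex -0.996 -0.747 1.694
endloop
endfacet
facet normal -0.315 0.453 0.834
outer loop
vertex -0.346 -0.06 1.566
vertex -0.996 -0.747 1.694
vertex 0.831 -0.995 2.519
endloop
endfacet
facet normal -0.315 0.453 0.834
outer loop
vertex 0.831 -0.995 2.519
vertex -0.996 -0.747 1.694
vertex 0.181 -1.682 2.647
endloop
endfacet
facet normal 0.661 -0.526 0.536
outer loop
vertex 0.831 -0.995 2.519
vertex 0.181 -1.682 2.647
vertex 0.818 -1.788 1.757
endloop
endfacet
facet normal -0.661 0.526 -0.535
outer loop
vertex -0.996 -0.747 1.694
vertex -0.358 -0.852 0.803
vertex -1.166 -1.514 1.151
endloop
endfacet
facet normal -0.729 -0.281 0.625
outer loop
vertex -0.996 -0.747 1.694
vertex -1.166 -1.514 1.151
vertex 0.181 -1.682 2.647
endloop
endfacet
facet normal -0.729 -0.281 0.625
outer loop
vertex 0.181 -1.682 2.647
vertex -1.166 -1.514 1.151
vertex 0.011 -2.449 2.104
endloop
endfacet
facet normal 0.661 -0.526 0.536
outer loop
vertex 0.181 -1.682 2.647
vertex 0.011 -2.449 2.104
vertex 0.818 -1.788 1.757
endloop
endfacet
facet normal -0.661 0.526 -0.535
outer loop
vertex -1.166 -1.514 1.151
vertex -0.358 -0.852 0.803
vertex -0.728 -1.782 0.347
endloop
endfacet
facet normal -0.593 -0.803 -0.055
outer loop
vertex -1.166 -1.514 1.151
vertex -0.728 -1.782 0.347
vertex 0.011 -2.449 2.104
endloop
endfacet
facet normal -0.594 -0.803 -0.055
outer loop
vertex 0.011 -2.449 2.104
vertex -0.728 -1.782 0.347
vertex 0.449 -2.718 1.3
endloop
endfacet
facet normal 0.661 -0.526 0.536
outer loop
vertex 0.011 -2.449 2.104
vertex 0.449 -2.718 1.3
vertex 0.818 -1.788 1.757
endloop
endfacet
facet normal -0.661 0.526 -0.535
outer loop
vertex -0.728 -1.782 0.347
vertex -0.358 -0.852 0.803
vertex -0.012 -1.351 -0.114
endloop
endfacet
facet normal -0.012 -0.721 -0.693
outer loop
vertex -0.728 -1.782 0.347
vertex -0.012 -1.351 -0.114
vertex 0.449 -2.718 1.3
endloop
endfacet
facet normal -0.011 -0.721 -0.693
outer loop
vertex 0.449 -2.718 1.3
vertex -0.012 -1.351 -0.114
vertex 1.165 -2.286 0.839
endloop
endfacet
facet normal 0.662 -0.525 0.535
outer loop
vertex 0.449 -2.718 1.3
vertex 1.165 -2.286 0.839
vertex 0.818 -1.788 1.757
endloop
endfacet

endsolid


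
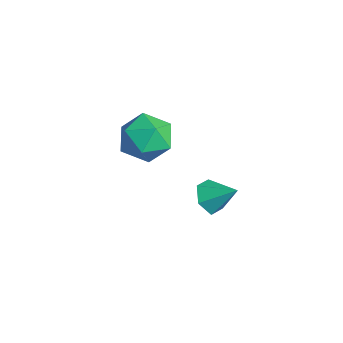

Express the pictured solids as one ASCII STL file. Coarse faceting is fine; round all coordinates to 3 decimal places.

solid 
facet normal -0.590 0.654 0.473
outer loop
vertex 1.114 0.575 4.007
vertex 0.18 0.115 3.479
vertex 0.536 -0.308 4.507
endloop
endfacet
facet normal -0.014 0.500 0.866
outer loop
vertex 1.114 0.575 4.007
vertex 0.536 -0.308 4.507
vertex 1.703 -0.293 4.517
endloop
endfacet
facet normal 0.565 0.668 0.484
outer loop
vertex 1.114 0.575 4.007
vertex 1.703 -0.293 4.517
vertex 2.068 0.138 3.496
endloop
endfacet
facet normal 0.347 0.927 -0.145
outer loop
vertex 1.114 0.575 4.007
vertex 2.068 0.138 3.496
vertex 1.126 0.39 2.854
endloop
endfacet
facet normal -0.367 0.918 -0.151
outer loop
vertex 1.114 0.575 4.007
vertex 1.126 0.39 2.854
vertex 0.18 0.115 3.479
endloop
endfacet
facet normal -0.006 -0.204 0.979
outer loop
vertex 1.703 -0.293 4.517
vertex 0.536 -0.308 4.507
vertex 1.134 -1.29 4.306
endloop
endfacet
facet normal -0.938 0.045 0.344
outer loop
vertex 0.536 -0.308 4.507
vertex 0.18 0.115 3.479
vertex 0.192 -1.038 3.664
endloop
endfacet
facet normal -0.578 0.471 -0.667
outer loop
vertex 0.18 0.115 3.479
vertex 1.126 0.39 2.854
vertex 0.557 -0.607 2.643
endloop
endfacet
facet normal 0.577 0.486 -0.656
outer loop
vertex 1.126 0.39 2.854
vertex 2.068 0.138 3.496
vertex 1.724 -0.592 2.653
endloop
endfacet
facet normal 0.930 0.068 0.361
outer loop
vertex 2.068 0.138 3.496
vertex 1.703 -0.293 4.517
vertex 2.08 -1.015 3.681
endloop
endfacet
facet normal -0.347 -0.927 0.145
outer loop
vertex 1.146 -1.475 3.153
vertex 1.134 -1.29 4.306
vertex 0.192 -1.038 3.664
endloop
endfacet
facet normal -0.565 -0.668 -0.484
outer loop
vertex 1.146 -1.475 3.153
vertex 0.192 -1.038 3.664
vertex 0.557 -0.607 2.643
endloop
endfacet
facet normal 0.014 -0.500 -0.866
outer loop
vertex 1.146 -1.475 3.153
vertex 0.557 -0.607 2.643
vertex 1.724 -0.592 2.653
endloop
endfacet
facet normal 0.590 -0.654 -0.473
outer loop
vertex 1.146 -1.475 3.153
vertex 1.724 -0.592 2.653
vertex 2.08 -1.015 3.681
endloop
endfacet
facet normal 0.367 -0.918 0.151
outer loop
vertex 1.146 -1.475 3.153
vertex 2.08 -1.015 3.681
vertex 1.134 -1.29 4.306
endloop
endfacet
facet normal -0.577 -0.486 0.656
outer loop
vertex 0.192 -1.038 3.664
vertex 1.134 -1.29 4.306
vertex 0.536 -0.308 4.507
endloop
endfacet
facet normal -0.930 -0.068 -0.361
outer loop
vertex 0.557 -0.607 2.643
vertex 0.192 -1.038 3.664
vertex 0.18 0.115 3.479
endloop
endfacet
facet normal 0.006 0.204 -0.979
outer loop
vertex 1.724 -0.592 2.653
vertex 0.557 -0.607 2.643
vertex 1.126 0.39 2.854
endloop
endfacet
facet normal 0.938 -0.045 -0.344
outer loop
vertex 2.08 -1.015 3.681
vertex 1.724 -0.592 2.653
vertex 2.068 0.138 3.496
endloop
endfacet
facet normal 0.578 -0.471 0.667
outer loop
vertex 1.134 -1.29 4.306
vertex 2.08 -1.015 3.681
vertex 1.703 -0.293 4.517
endloop
endfacet
facet normal -0.581 -0.560 -0.590
outer loop
vertex 1.326 2.674 -1.835
vertex 1.07 2.235 -1.166
vertex 0.649 2.922 -1.404
endloop
endfacet
facet normal 0.166 0.945 -0.283
outer loop
vertex 1.326 2.674 -1.835
vertex 0.649 2.922 -1.404
vertex 1.89 3.025 -0.334
endloop
endfacet
facet normal -0.581 -0.560 -0.590
outer loop
vertex 0.649 2.922 -1.404
vertex 1.07 2.235 -1.166
vertex 0.393 2.483 -0.735
endloop
endfacet
facet normal -0.404 0.828 0.389
outer loop
vertex 0.649 2.922 -1.404
vertex 0.393 2.483 -0.735
vertex 1.89 3.025 -0.334
endloop
endfacet
facet normal -0.581 -0.560 -0.590
outer loop
vertex 0.393 2.483 -0.735
vertex 1.07 2.235 -1.166
vertex 0.814 1.796 -0.497
endloop
endfacet
facet normal -0.303 0.141 0.942
outer loop
vertex 0.393 2.483 -0.735
vertex 0.814 1.796 -0.497
vertex 1.89 3.025 -0.334
endloop
endfacet
facet normal -0.582 -0.560 -0.590
outer loop
vertex 0.814 1.796 -0.497
vertex 1.07 2.235 -1.166
vertex 1.491 1.548 -0.929
endloop
endfacet
facet normal 0.368 -0.431 0.824
outer loop
vertex 0.814 1.796 -0.497
vertex 1.491 1.548 -0.929
vertex 1.89 3.025 -0.334
endloop
endfacet
facet normal -0.581 -0.560 -0.591
outer loop
vertex 1.491 1.548 -0.929
vertex 1.07 2.235 -1.166
vertex 1.747 1.987 -1.597
endloop
endfacet
facet normal 0.937 -0.314 0.152
outer loop
vertex 1.491 1.548 -0.929
vertex 1.747 1.987 -1.597
vertex 1.89 3.025 -0.334
endloop
endfacet
facet normal -0.581 -0.560 -0.590
outer loop
vertex 1.747 1.987 -1.597
vertex 1.07 2.235 -1.166
vertex 1.326 2.674 -1.835
endloop
endfacet
facet normal 0.836 0.373 -0.402
outer loop
vertex 1.747 1.987 -1.597
vertex 1.326 2.674 -1.835
vertex 1.89 3.025 -0.334
endloop
endfacet

endsolid


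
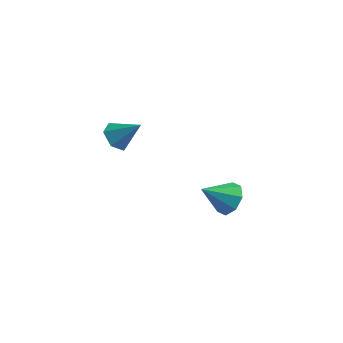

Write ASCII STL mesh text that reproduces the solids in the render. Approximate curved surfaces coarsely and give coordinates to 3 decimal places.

solid 
facet normal -0.717 -0.140 -0.683
outer loop
vertex -2.314 0.683 0.255
vertex -2.643 0.357 0.667
vertex -2.721 0.97 0.623
endloop
endfacet
facet normal 0.509 0.855 -0.104
outer loop
vertex -2.314 0.683 0.255
vertex -2.721 0.97 0.623
vertex -1.797 0.523 1.473
endloop
endfacet
facet normal -0.717 -0.140 -0.683
outer loop
vertex -2.721 0.97 0.623
vertex -2.643 0.357 0.667
vertex -3.05 0.644 1.035
endloop
endfacet
facet normal -0.116 0.822 0.558
outer loop
vertex -2.721 0.97 0.623
vertex -3.05 0.644 1.035
vertex -1.797 0.523 1.473
endloop
endfacet
facet normal -0.717 -0.140 -0.683
outer loop
vertex -3.05 0.644 1.035
vertex -2.643 0.357 0.667
vertex -2.972 0.031 1.079
endloop
endfacet
facet normal -0.328 0.026 0.944
outer loop
vertex -3.05 0.644 1.035
vertex -2.972 0.031 1.079
vertex -1.797 0.523 1.473
endloop
endfacet
facet normal -0.716 -0.141 -0.684
outer loop
vertex -2.972 0.031 1.079
vertex -2.643 0.357 0.667
vertex -2.564 -0.257 0.711
endloop
endfacet
facet normal 0.084 -0.737 0.670
outer loop
vertex -2.972 0.031 1.079
vertex -2.564 -0.257 0.711
vertex -1.797 0.523 1.473
endloop
endfacet
facet normal -0.716 -0.141 -0.684
outer loop
vertex -2.564 -0.257 0.711
vertex -2.643 0.357 0.667
vertex -2.235 0.07 0.299
endloop
endfacet
facet normal 0.709 -0.705 0.007
outer loop
vertex -2.564 -0.257 0.711
vertex -2.235 0.07 0.299
vertex -1.797 0.523 1.473
endloop
endfacet
facet normal -0.716 -0.141 -0.684
outer loop
vertex -2.235 0.07 0.299
vertex -2.643 0.357 0.667
vertex -2.314 0.683 0.255
endloop
endfacet
facet normal 0.921 0.091 -0.379
outer loop
vertex -2.235 0.07 0.299
vertex -2.314 0.683 0.255
vertex -1.797 0.523 1.473
endloop
endfacet
facet normal 0.628 0.477 -0.615
outer loop
vertex 0.886 3.143 -3.213
vertex 0.574 2.815 -3.786
vertex 0.459 3.437 -3.421
endloop
endfacet
facet normal -0.156 0.410 0.899
outer loop
vertex 0.886 3.143 -3.213
vertex 0.459 3.437 -3.421
vertex -0.254 2.185 -2.974
endloop
endfacet
facet normal 0.627 0.477 -0.615
outer loop
vertex 0.459 3.437 -3.421
vertex 0.574 2.815 -3.786
vertex 0.099 3.366 -3.843
endloop
endfacet
facet normal -0.676 0.557 0.483
outer loop
vertex 0.459 3.437 -3.421
vertex 0.099 3.366 -3.843
vertex -0.254 2.185 -2.974
endloop
endfacet
facet normal 0.628 0.478 -0.615
outer loop
vertex 0.099 3.366 -3.843
vertex 0.574 2.815 -3.786
vertex 0.018 2.973 -4.231
endloop
endfacet
facet normal -0.967 0.251 -0.052
outer loop
vertex 0.099 3.366 -3.843
vertex 0.018 2.973 -4.231
vertex -0.254 2.185 -2.974
endloop
endfacet
facet normal 0.628 0.478 -0.614
outer loop
vertex 0.018 2.973 -4.231
vertex 0.574 2.815 -3.786
vertex 0.263 2.487 -4.359
endloop
endfacet
facet normal -0.859 -0.330 -0.392
outer loop
vertex 0.018 2.973 -4.231
vertex 0.263 2.487 -4.359
vertex -0.254 2.185 -2.974
endloop
endfacet
facet normal 0.629 0.477 -0.614
outer loop
vertex 0.263 2.487 -4.359
vertex 0.574 2.815 -3.786
vertex 0.69 2.193 -4.15
endloop
endfacet
facet normal -0.415 -0.844 -0.339
outer loop
vertex 0.263 2.487 -4.359
vertex 0.69 2.193 -4.15
vertex -0.254 2.185 -2.974
endloop
endfacet
facet normal 0.628 0.477 -0.615
outer loop
vertex 0.69 2.193 -4.15
vertex 0.574 2.815 -3.786
vertex 1.049 2.263 -3.729
endloop
endfacet
facet normal 0.104 -0.992 0.076
outer loop
vertex 0.69 2.193 -4.15
vertex 1.049 2.263 -3.729
vertex -0.254 2.185 -2.974
endloop
endfacet
facet normal 0.628 0.477 -0.615
outer loop
vertex 1.049 2.263 -3.729
vertex 0.574 2.815 -3.786
vertex 1.131 2.657 -3.34
endloop
endfacet
facet normal 0.395 -0.686 0.611
outer loop
vertex 1.049 2.263 -3.729
vertex 1.131 2.657 -3.34
vertex -0.254 2.185 -2.974
endloop
endfacet
facet normal 0.628 0.477 -0.615
outer loop
vertex 1.131 2.657 -3.34
vertex 0.574 2.815 -3.786
vertex 0.886 3.143 -3.213
endloop
endfacet
facet normal 0.287 -0.104 0.952
outer loop
vertex 1.131 2.657 -3.34
vertex 0.886 3.143 -3.213
vertex -0.254 2.185 -2.974
endloop
endfacet

endsolid


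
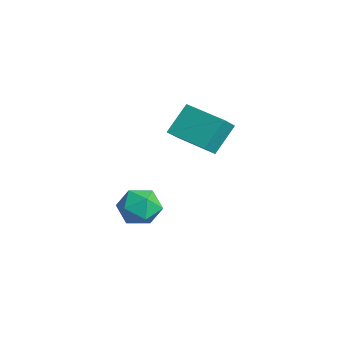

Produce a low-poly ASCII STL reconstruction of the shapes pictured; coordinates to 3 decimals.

solid 
facet normal -0.010 0.203 0.979
outer loop
vertex -4.228 -0.565 -2.369
vertex -4.384 -1.646 -2.146
vertex -3.351 -1.236 -2.221
endloop
endfacet
facet normal 0.404 0.666 0.627
outer loop
vertex -4.228 -0.565 -2.369
vertex -3.351 -1.236 -2.221
vertex -3.34 -0.476 -3.036
endloop
endfacet
facet normal 0.002 0.991 0.135
outer loop
vertex -4.228 -0.565 -2.369
vertex -3.34 -0.476 -3.036
vertex -4.367 -0.415 -3.464
endloop
endfacet
facet normal -0.660 0.728 0.184
outer loop
vertex -4.228 -0.565 -2.369
vertex -4.367 -0.415 -3.464
vertex -5.013 -1.139 -2.914
endloop
endfacet
facet normal -0.666 0.242 0.705
outer loop
vertex -4.228 -0.565 -2.369
vertex -5.013 -1.139 -2.914
vertex -4.384 -1.646 -2.146
endloop
endfacet
facet normal 0.911 0.296 0.288
outer loop
vertex -3.34 -0.476 -3.036
vertex -3.351 -1.236 -2.221
vertex -2.947 -1.501 -3.226
endloop
endfacet
facet normal 0.242 -0.454 0.858
outer loop
vertex -3.351 -1.236 -2.221
vertex -4.384 -1.646 -2.146
vertex -3.593 -2.225 -2.676
endloop
endfacet
facet normal -0.822 -0.392 0.414
outer loop
vertex -4.384 -1.646 -2.146
vertex -5.013 -1.139 -2.914
vertex -4.62 -2.164 -3.104
endloop
endfacet
facet normal -0.811 0.396 -0.430
outer loop
vertex -5.013 -1.139 -2.914
vertex -4.367 -0.415 -3.464
vertex -4.609 -1.404 -3.919
endloop
endfacet
facet normal 0.261 0.821 -0.508
outer loop
vertex -4.367 -0.415 -3.464
vertex -3.34 -0.476 -3.036
vertex -3.576 -0.994 -3.994
endloop
endfacet
facet normal 0.660 -0.728 -0.184
outer loop
vertex -3.732 -2.075 -3.771
vertex -2.947 -1.501 -3.226
vertex -3.593 -2.225 -2.676
endloop
endfacet
facet normal -0.002 -0.991 -0.135
outer loop
vertex -3.732 -2.075 -3.771
vertex -3.593 -2.225 -2.676
vertex -4.62 -2.164 -3.104
endloop
endfacet
facet normal -0.404 -0.666 -0.627
outer loop
vertex -3.732 -2.075 -3.771
vertex -4.62 -2.164 -3.104
vertex -4.609 -1.404 -3.919
endloop
endfacet
facet normal 0.010 -0.203 -0.979
outer loop
vertex -3.732 -2.075 -3.771
vertex -4.609 -1.404 -3.919
vertex -3.576 -0.994 -3.994
endloop
endfacet
facet normal 0.666 -0.242 -0.705
outer loop
vertex -3.732 -2.075 -3.771
vertex -3.576 -0.994 -3.994
vertex -2.947 -1.501 -3.226
endloop
endfacet
facet normal 0.811 -0.396 0.430
outer loop
vertex -3.593 -2.225 -2.676
vertex -2.947 -1.501 -3.226
vertex -3.351 -1.236 -2.221
endloop
endfacet
facet normal -0.261 -0.821 0.508
outer loop
vertex -4.62 -2.164 -3.104
vertex -3.593 -2.225 -2.676
vertex -4.384 -1.646 -2.146
endloop
endfacet
facet normal -0.911 -0.296 -0.288
outer loop
vertex -4.609 -1.404 -3.919
vertex -4.62 -2.164 -3.104
vertex -5.013 -1.139 -2.914
endloop
endfacet
facet normal -0.242 0.454 -0.858
outer loop
vertex -3.576 -0.994 -3.994
vertex -4.609 -1.404 -3.919
vertex -4.367 -0.415 -3.464
endloop
endfacet
facet normal 0.822 0.392 -0.414
outer loop
vertex -2.947 -1.501 -3.226
vertex -3.576 -0.994 -3.994
vertex -3.34 -0.476 -3.036
endloop
endfacet
facet normal -0.893 -0.430 0.129
outer loop
vertex -3.006 -0.449 2.0
vertex -3.359 0.665 3.276
vertex -3.47 0.284 1.231
endloop
endfacet
facet normal 0.204 -0.644 -0.737
outer loop
vertex -1.621 1.175 0.964
vertex -3.006 -0.449 2.0
vertex -3.47 0.284 1.231
endloop
endfacet
facet normal -0.893 -0.430 0.129
outer loop
vertex -3.47 0.284 1.231
vertex -3.359 0.665 3.276
vertex -3.823 1.398 2.506
endloop
endfacet
facet normal -0.400 0.632 -0.663
outer loop
vertex -3.823 1.398 2.506
vertex -1.621 1.175 0.964
vertex -3.47 0.284 1.231
endloop
endfacet
facet normal 0.401 -0.632 0.663
outer loop
vertex -3.006 -0.449 2.0
vertex -1.51 1.556 3.009
vertex -3.359 0.665 3.276
endloop
endfacet
facet normal 0.205 -0.644 -0.737
outer loop
vertex -1.157 0.442 1.734
vertex -3.006 -0.449 2.0
vertex -1.621 1.175 0.964
endloop
endfacet
facet normal 0.400 -0.632 0.663
outer loop
vertex -1.157 0.442 1.734
vertex -1.51 1.556 3.009
vertex -3.006 -0.449 2.0
endloop
endfacet
facet normal -0.204 0.645 0.737
outer loop
vertex -3.359 0.665 3.276
vertex -1.51 1.556 3.009
vertex -3.823 1.398 2.506
endloop
endfacet
facet normal -0.400 0.633 -0.663
outer loop
vertex -1.974 2.289 2.24
vertex -1.621 1.175 0.964
vertex -3.823 1.398 2.506
endloop
endfacet
facet normal -0.204 0.644 0.737
outer loop
vertex -3.823 1.398 2.506
vertex -1.51 1.556 3.009
vertex -1.974 2.289 2.24
endloop
endfacet
facet normal 0.893 0.430 -0.129
outer loop
vertex -1.974 2.289 2.24
vertex -1.157 0.442 1.734
vertex -1.621 1.175 0.964
endloop
endfacet
facet normal 0.893 0.430 -0.129
outer loop
vertex -1.51 1.556 3.009
vertex -1.157 0.442 1.734
vertex -1.974 2.289 2.24
endloop
endfacet

endsolid


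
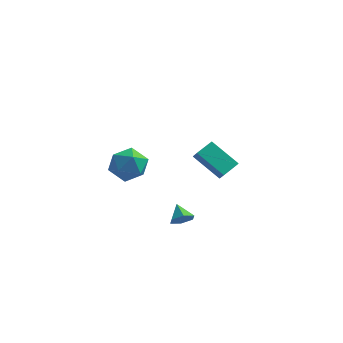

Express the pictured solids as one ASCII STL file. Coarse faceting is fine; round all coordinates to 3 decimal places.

solid 
facet normal -0.406 0.550 -0.730
outer loop
vertex -0.49 3.304 0.526
vertex 0.095 4.29 0.943
vertex 1.136 2.863 -0.711
endloop
endfacet
facet normal -0.479 -0.808 -0.342
outer loop
vertex 1.485 2.39 -0.083
vertex -0.49 3.304 0.526
vertex 1.136 2.863 -0.711
endloop
endfacet
facet normal -0.406 0.550 -0.730
outer loop
vertex 1.136 2.863 -0.711
vertex 0.095 4.29 0.943
vertex 1.721 3.849 -0.294
endloop
endfacet
facet normal 0.778 -0.211 -0.592
outer loop
vertex 1.721 3.849 -0.294
vertex 1.485 2.39 -0.083
vertex 1.136 2.863 -0.711
endloop
endfacet
facet normal -0.778 0.211 0.592
outer loop
vertex -0.49 3.304 0.526
vertex 0.444 3.817 1.571
vertex 0.095 4.29 0.943
endloop
endfacet
facet normal -0.479 -0.808 -0.342
outer loop
vertex -0.141 2.831 1.154
vertex -0.49 3.304 0.526
vertex 1.485 2.39 -0.083
endloop
endfacet
facet normal -0.778 0.211 0.592
outer loop
vertex -0.141 2.831 1.154
vertex 0.444 3.817 1.571
vertex -0.49 3.304 0.526
endloop
endfacet
facet normal 0.479 0.808 0.342
outer loop
vertex 0.095 4.29 0.943
vertex 0.444 3.817 1.571
vertex 1.721 3.849 -0.294
endloop
endfacet
facet normal 0.778 -0.211 -0.592
outer loop
vertex 2.07 3.376 0.334
vertex 1.485 2.39 -0.083
vertex 1.721 3.849 -0.294
endloop
endfacet
facet normal 0.479 0.808 0.342
outer loop
vertex 1.721 3.849 -0.294
vertex 0.444 3.817 1.571
vertex 2.07 3.376 0.334
endloop
endfacet
facet normal 0.406 -0.550 0.730
outer loop
vertex 2.07 3.376 0.334
vertex -0.141 2.831 1.154
vertex 1.485 2.39 -0.083
endloop
endfacet
facet normal 0.406 -0.550 0.730
outer loop
vertex 0.444 3.817 1.571
vertex -0.141 2.831 1.154
vertex 2.07 3.376 0.334
endloop
endfacet
facet normal -0.603 0.415 0.682
outer loop
vertex -2.979 -2.854 3.981
vertex -2.868 -3.782 4.644
vertex -2.138 -2.907 4.757
endloop
endfacet
facet normal -0.241 0.915 0.324
outer loop
vertex -2.979 -2.854 3.981
vertex -2.138 -2.907 4.757
vertex -1.929 -2.482 3.713
endloop
endfacet
facet normal -0.393 0.842 -0.369
outer loop
vertex -2.979 -2.854 3.981
vertex -1.929 -2.482 3.713
vertex -2.531 -3.095 2.955
endloop
endfacet
facet normal -0.848 0.297 -0.440
outer loop
vertex -2.979 -2.854 3.981
vertex -2.531 -3.095 2.955
vertex -3.111 -3.899 3.53
endloop
endfacet
facet normal -0.977 0.033 0.210
outer loop
vertex -2.979 -2.854 3.981
vertex -3.111 -3.899 3.53
vertex -2.868 -3.782 4.644
endloop
endfacet
facet normal 0.456 0.789 0.412
outer loop
vertex -1.929 -2.482 3.713
vertex -2.138 -2.907 4.757
vertex -1.169 -3.181 4.21
endloop
endfacet
facet normal -0.129 -0.021 0.991
outer loop
vertex -2.138 -2.907 4.757
vertex -2.868 -3.782 4.644
vertex -1.749 -3.985 4.785
endloop
endfacet
facet normal -0.736 -0.638 0.227
outer loop
vertex -2.868 -3.782 4.644
vertex -3.111 -3.899 3.53
vertex -2.351 -4.598 4.027
endloop
endfacet
facet normal -0.525 -0.211 -0.825
outer loop
vertex -3.111 -3.899 3.53
vertex -2.531 -3.095 2.955
vertex -2.142 -4.173 2.983
endloop
endfacet
facet normal 0.211 0.671 -0.711
outer loop
vertex -2.531 -3.095 2.955
vertex -1.929 -2.482 3.713
vertex -1.412 -3.298 3.096
endloop
endfacet
facet normal 0.848 -0.297 0.440
outer loop
vertex -1.301 -4.226 3.759
vertex -1.169 -3.181 4.21
vertex -1.749 -3.985 4.785
endloop
endfacet
facet normal 0.393 -0.842 0.369
outer loop
vertex -1.301 -4.226 3.759
vertex -1.749 -3.985 4.785
vertex -2.351 -4.598 4.027
endloop
endfacet
facet normal 0.241 -0.915 -0.324
outer loop
vertex -1.301 -4.226 3.759
vertex -2.351 -4.598 4.027
vertex -2.142 -4.173 2.983
endloop
endfacet
facet normal 0.603 -0.415 -0.682
outer loop
vertex -1.301 -4.226 3.759
vertex -2.142 -4.173 2.983
vertex -1.412 -3.298 3.096
endloop
endfacet
facet normal 0.977 -0.033 -0.210
outer loop
vertex -1.301 -4.226 3.759
vertex -1.412 -3.298 3.096
vertex -1.169 -3.181 4.21
endloop
endfacet
facet normal 0.525 0.211 0.825
outer loop
vertex -1.749 -3.985 4.785
vertex -1.169 -3.181 4.21
vertex -2.138 -2.907 4.757
endloop
endfacet
facet normal -0.211 -0.671 0.711
outer loop
vertex -2.351 -4.598 4.027
vertex -1.749 -3.985 4.785
vertex -2.868 -3.782 4.644
endloop
endfacet
facet normal -0.456 -0.789 -0.412
outer loop
vertex -2.142 -4.173 2.983
vertex -2.351 -4.598 4.027
vertex -3.111 -3.899 3.53
endloop
endfacet
facet normal 0.129 0.021 -0.991
outer loop
vertex -1.412 -3.298 3.096
vertex -2.142 -4.173 2.983
vertex -2.531 -3.095 2.955
endloop
endfacet
facet normal 0.736 0.638 -0.227
outer loop
vertex -1.169 -3.181 4.21
vertex -1.412 -3.298 3.096
vertex -1.929 -2.482 3.713
endloop
endfacet
facet normal 0.456 -0.683 -0.570
outer loop
vertex 0.914 -2.108 -0.766
vertex 0.471 -2.606 -0.524
vertex 0.303 -2.234 -1.104
endloop
endfacet
facet normal -0.027 0.951 -0.307
outer loop
vertex 0.914 -2.108 -0.766
vertex 0.303 -2.234 -1.104
vertex -0.031 -1.854 0.104
endloop
endfacet
facet normal 0.455 -0.684 -0.570
outer loop
vertex 0.303 -2.234 -1.104
vertex 0.471 -2.606 -0.524
vertex -0.141 -2.732 -0.861
endloop
endfacet
facet normal -0.775 0.509 -0.374
outer loop
vertex 0.303 -2.234 -1.104
vertex -0.141 -2.732 -0.861
vertex -0.031 -1.854 0.104
endloop
endfacet
facet normal 0.455 -0.684 -0.570
outer loop
vertex -0.141 -2.732 -0.861
vertex 0.471 -2.606 -0.524
vertex 0.027 -3.104 -0.281
endloop
endfacet
facet normal -0.971 -0.110 0.211
outer loop
vertex -0.141 -2.732 -0.861
vertex 0.027 -3.104 -0.281
vertex -0.031 -1.854 0.104
endloop
endfacet
facet normal 0.456 -0.684 -0.569
outer loop
vertex 0.027 -3.104 -0.281
vertex 0.471 -2.606 -0.524
vertex 0.638 -2.978 0.057
endloop
endfacet
facet normal -0.418 -0.285 0.862
outer loop
vertex 0.027 -3.104 -0.281
vertex 0.638 -2.978 0.057
vertex -0.031 -1.854 0.104
endloop
endfacet
facet normal 0.456 -0.684 -0.569
outer loop
vertex 0.638 -2.978 0.057
vertex 0.471 -2.606 -0.524
vertex 1.082 -2.48 -0.186
endloop
endfacet
facet normal 0.331 0.158 0.930
outer loop
vertex 0.638 -2.978 0.057
vertex 1.082 -2.48 -0.186
vertex -0.031 -1.854 0.104
endloop
endfacet
facet normal 0.456 -0.683 -0.570
outer loop
vertex 1.082 -2.48 -0.186
vertex 0.471 -2.606 -0.524
vertex 0.914 -2.108 -0.766
endloop
endfacet
facet normal 0.527 0.777 0.345
outer loop
vertex 1.082 -2.48 -0.186
vertex 0.914 -2.108 -0.766
vertex -0.031 -1.854 0.104
endloop
endfacet

endsolid
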